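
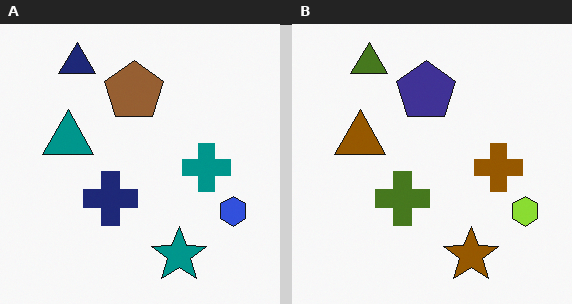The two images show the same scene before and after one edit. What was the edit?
The transformation is: hue-shifted through roughly half the color wheel.

Every shape's color has rotated by the same amount around the hue wheel — a uniform hue shift.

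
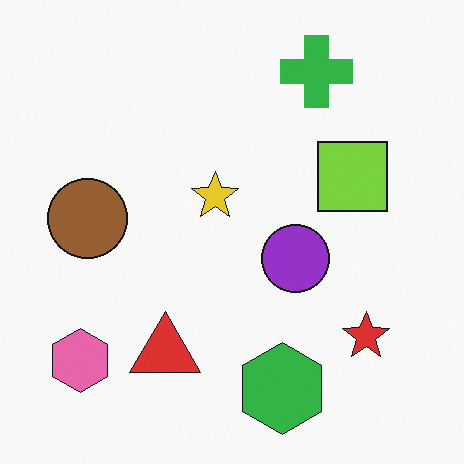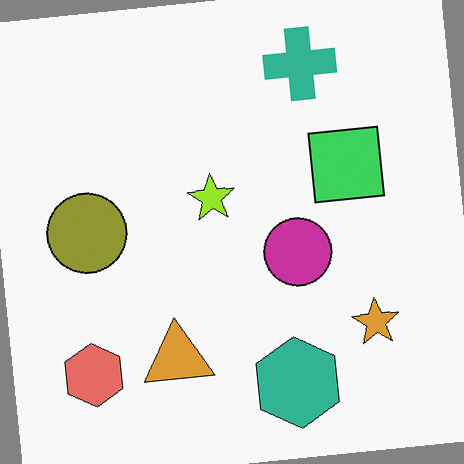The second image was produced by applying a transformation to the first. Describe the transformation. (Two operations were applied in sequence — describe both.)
The second image is the first hue-shifted slightly, then rotated counter-clockwise by a small amount.

Every shape's color has rotated by the same amount around the hue wheel — a uniform hue shift. Every shape is tilted by the same angle and the image corners show triangular fill wedges — a whole-image rotation by a non-right angle.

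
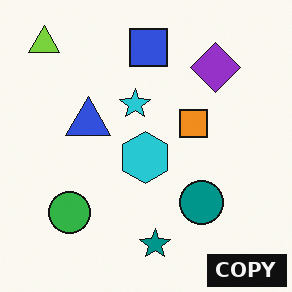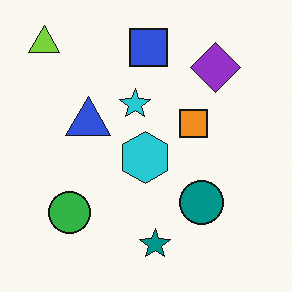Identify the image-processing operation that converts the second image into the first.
Watermarked with the text "COPY" in the lower-right corner.

A dark label reading "COPY" appears in the lower-right corner.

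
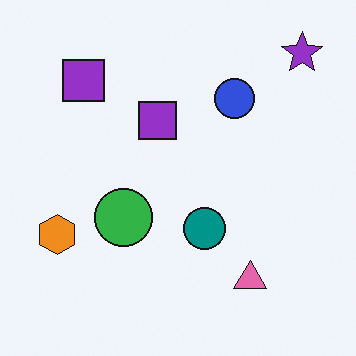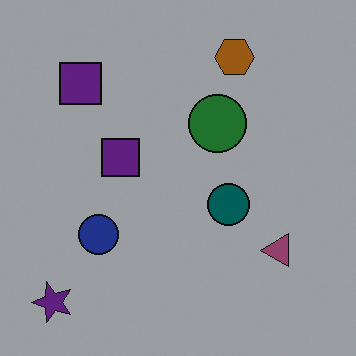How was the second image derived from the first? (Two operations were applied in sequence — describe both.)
The image was darkened a lot, then transposed (reflected across the top-left ↔ bottom-right diagonal).

Every pixel — background and shapes alike — is uniformly darkened. Shapes have swapped their row and column positions — what was in the top-right is now in the bottom-left — a diagonal reflection.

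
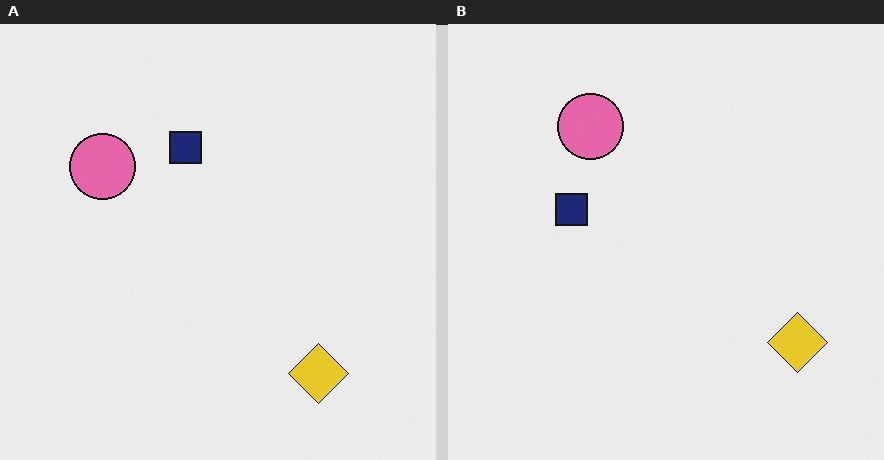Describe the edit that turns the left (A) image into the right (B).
Transposed (reflected across the top-left ↔ bottom-right diagonal).

Shapes have swapped their row and column positions — what was in the top-right is now in the bottom-left — a diagonal reflection.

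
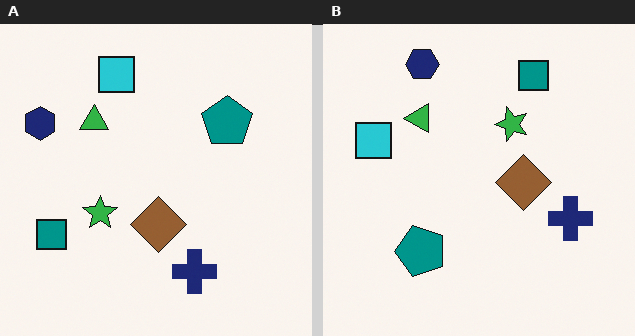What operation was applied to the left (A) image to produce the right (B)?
The transformation is: transposed (reflected across the top-left ↔ bottom-right diagonal).

Shapes have swapped their row and column positions — what was in the top-right is now in the bottom-left — a diagonal reflection.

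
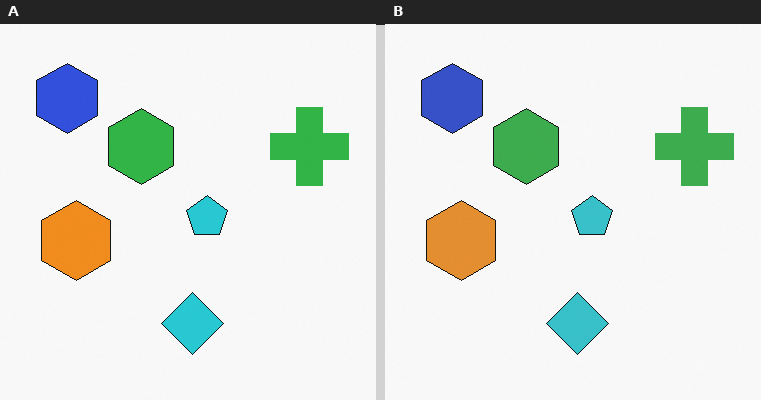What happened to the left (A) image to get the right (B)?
It was slightly desaturated.

All colors are more muted and greyish — a global saturation change.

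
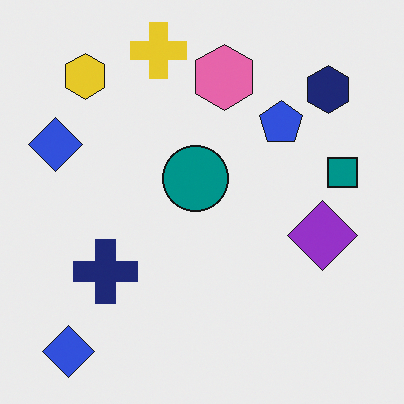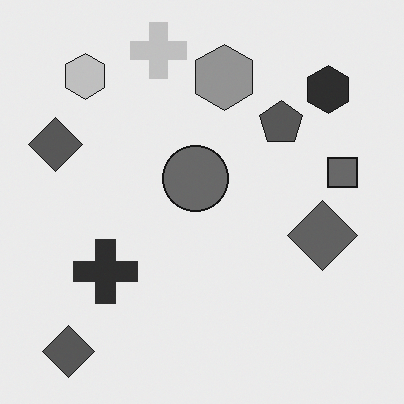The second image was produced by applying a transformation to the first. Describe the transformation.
It was converted to grayscale.

All color is removed — every shape is now a shade of grey.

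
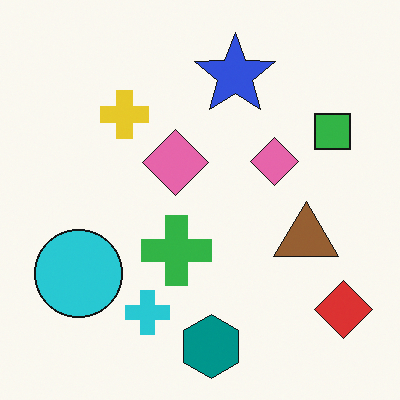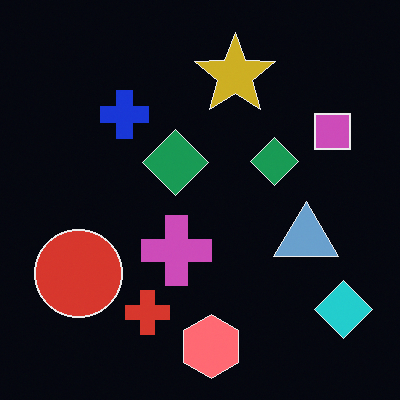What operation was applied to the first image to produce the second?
The image was color-inverted (negative).

The light background has become dark and every shape's color is its complement — a photographic negative.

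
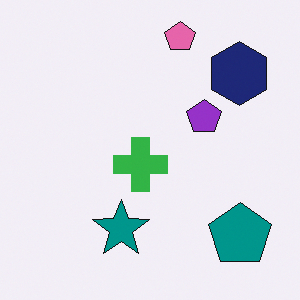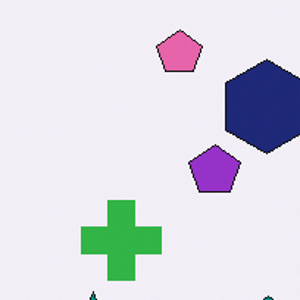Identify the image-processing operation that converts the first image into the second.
The image was cropped slightly and scaled back up.

The visible shapes are larger and the field of view is narrower; shapes near the original edges may be partly or wholly outside the frame — a crop-and-rescale.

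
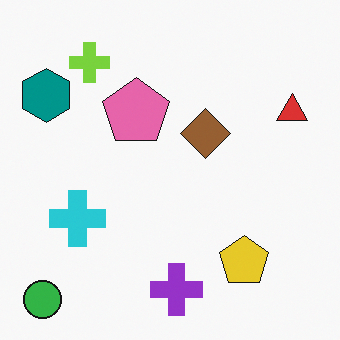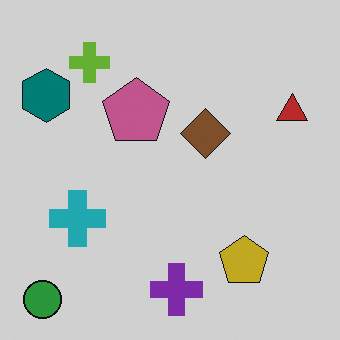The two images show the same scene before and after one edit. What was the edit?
It was darkened a little.

Every pixel — background and shapes alike — is uniformly darkened.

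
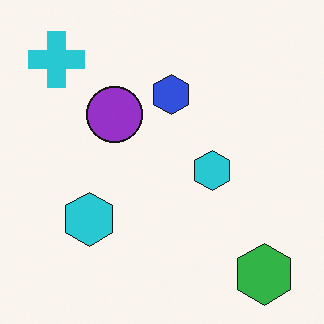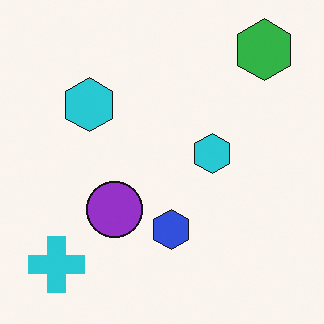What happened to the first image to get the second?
The transformation is: flipped vertically (top ↔ bottom).

The green hexagon is in the bottom-right of the first image and the top-right of the second — shapes on opposite sides of the horizontal midline have swapped in a mirror flip.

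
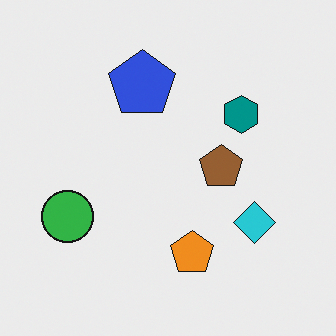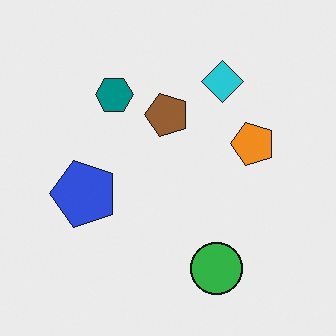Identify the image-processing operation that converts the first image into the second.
Rotated 90° counter-clockwise.

The green circle sits in the left of the first image and the bottom of the second — consistent with a whole-image 90° counter-clockwise rotation.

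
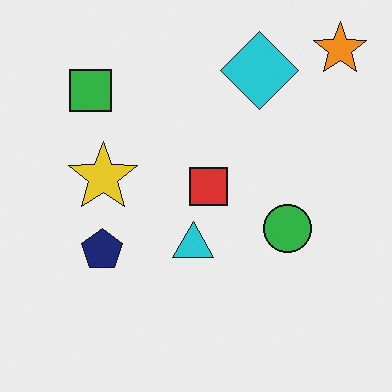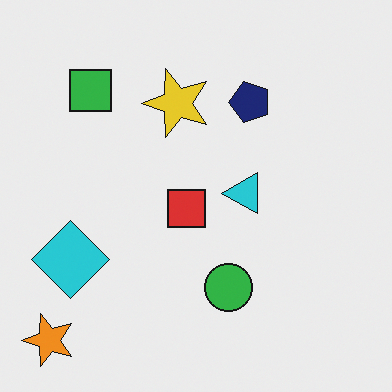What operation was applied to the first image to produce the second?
Transposed (reflected across the top-left ↔ bottom-right diagonal).

Shapes have swapped their row and column positions — what was in the top-right is now in the bottom-left — a diagonal reflection.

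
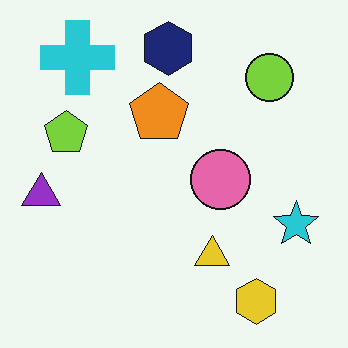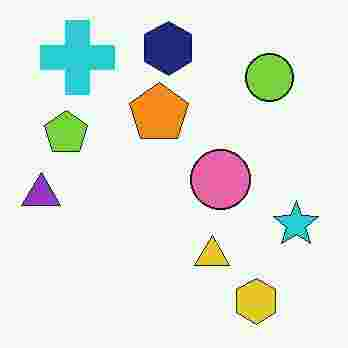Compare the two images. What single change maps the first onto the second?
Heavily JPEG-compressed with obvious blocking artifacts.

Blocky 8×8 compression artifacts appear around shape edges and the flat background shows ringing — characteristic JPEG degradation.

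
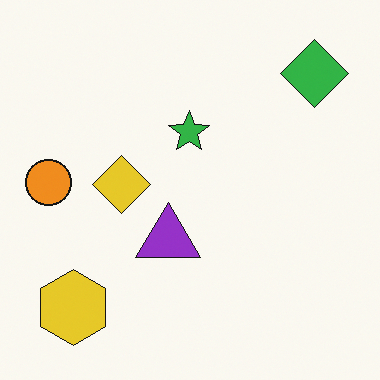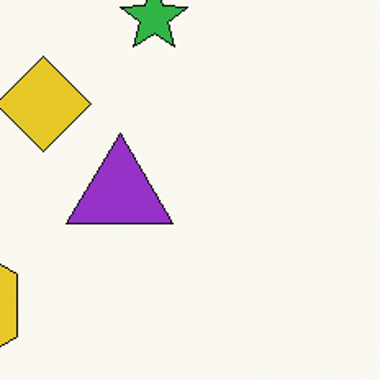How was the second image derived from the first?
The second image is the first cropped tightly and scaled back up.

The visible shapes are larger and the field of view is narrower; shapes near the original edges may be partly or wholly outside the frame — a crop-and-rescale.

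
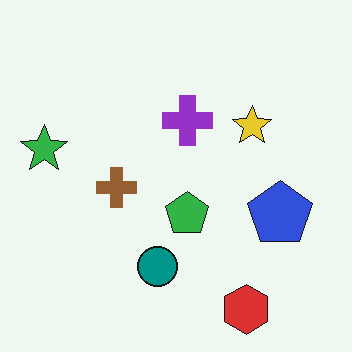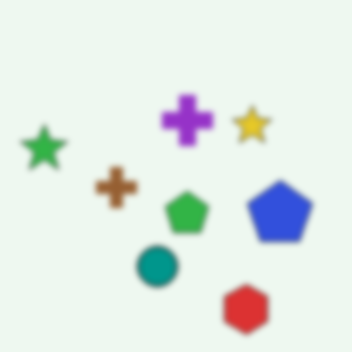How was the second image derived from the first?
The second image is the first moderately blurred.

Shape edges and outlines are uniformly softened across the whole image.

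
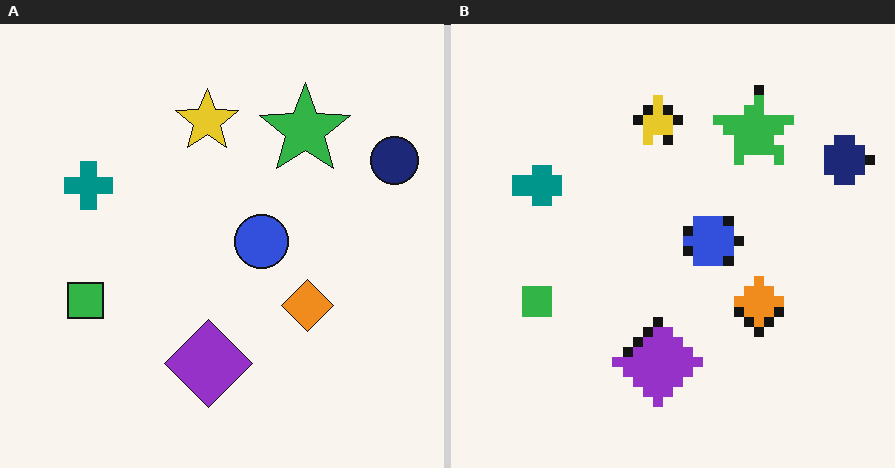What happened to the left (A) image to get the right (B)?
The image was coarsely pixelated.

Shapes are reduced to large square blocks; fine edges and outlines are lost — a downscale-then-upscale (mosaic) effect.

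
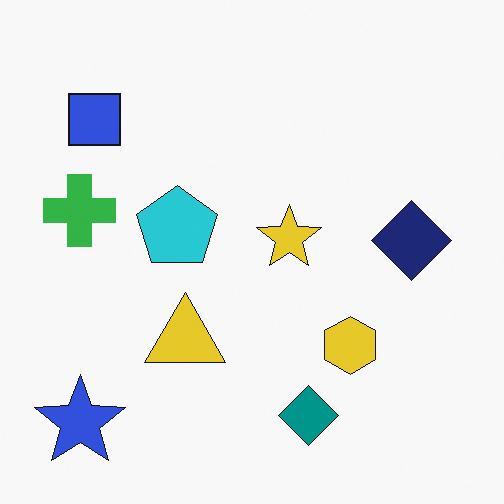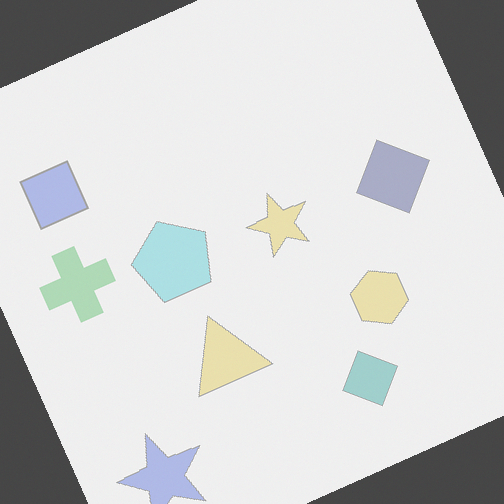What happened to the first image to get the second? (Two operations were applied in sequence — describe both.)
Washed out (contrast reduced), then rotated counter-clockwise by a clearly visible amount.

Tones are pushed toward mid-grey across the whole image — a global contrast change. Every shape is tilted by the same angle and the image corners show triangular fill wedges — a whole-image rotation by a non-right angle.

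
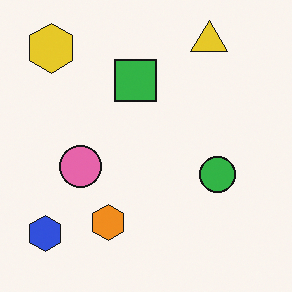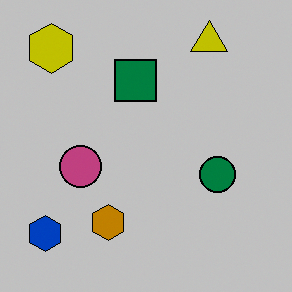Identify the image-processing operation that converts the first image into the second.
This is the original image aggressively posterized.

Each flat color has snapped to a coarser quantized level — most visibly, the near-white background has dropped to a flat grey.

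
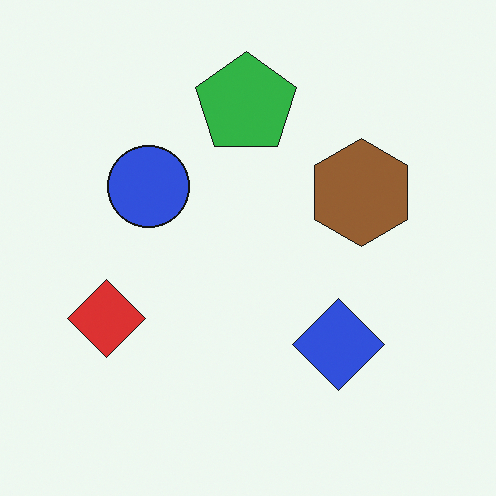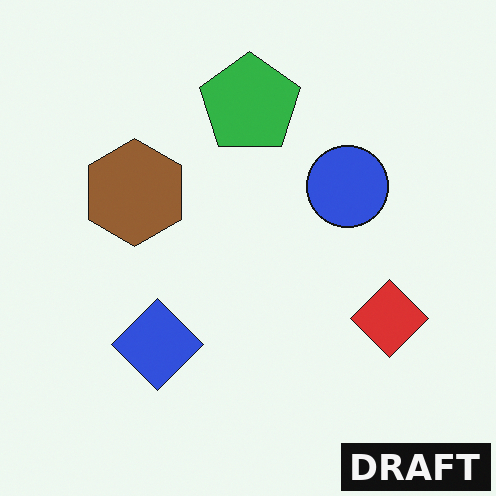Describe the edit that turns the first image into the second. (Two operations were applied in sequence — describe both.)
The second image is the first flipped horizontally (left ↔ right), then watermarked with the text "DRAFT" in the lower-right corner.

The red diamond is in the left of the first image and the right of the second — shapes on opposite sides of the vertical midline have swapped in a mirror flip. A dark label reading "DRAFT" appears in the lower-right corner.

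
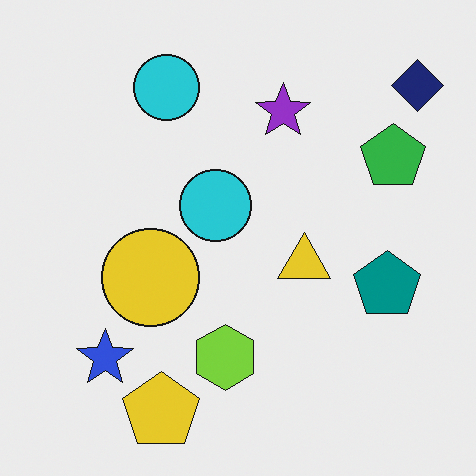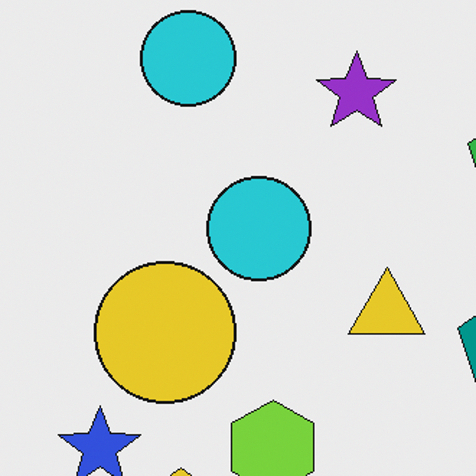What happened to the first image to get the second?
The second image is the first cropped to a modestly smaller region and rescaled.

The visible shapes are larger and the field of view is narrower; shapes near the original edges may be partly or wholly outside the frame — a crop-and-rescale.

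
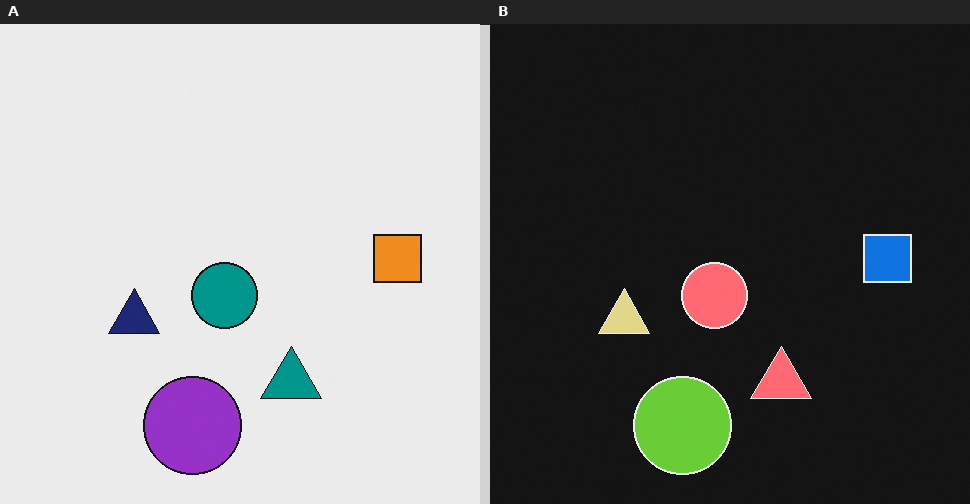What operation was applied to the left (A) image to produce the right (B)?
The transformation is: color-inverted (negative).

The light background has become dark and every shape's color is its complement — a photographic negative.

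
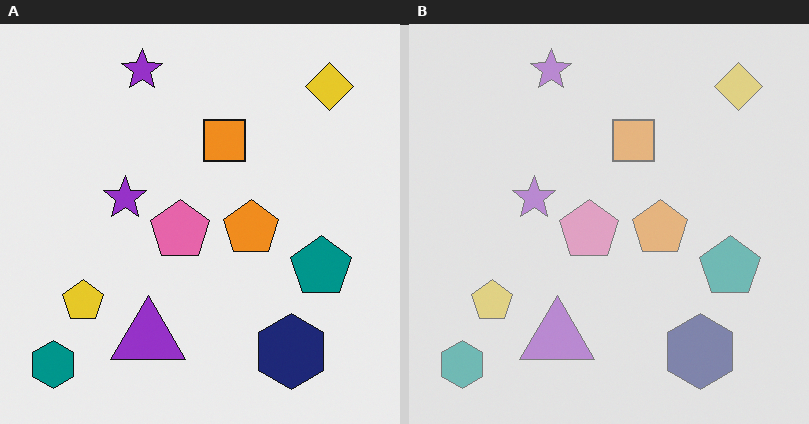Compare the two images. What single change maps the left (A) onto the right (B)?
The right (B) image is the left (A) washed out (contrast reduced).

Tones are pushed toward mid-grey across the whole image — a global contrast change.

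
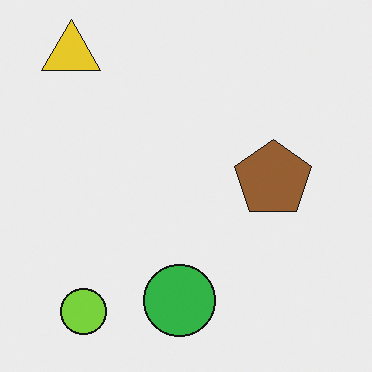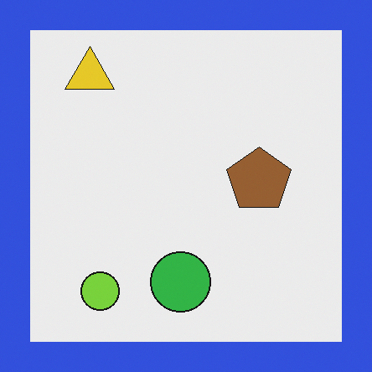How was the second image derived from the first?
This is the original image framed with a blue border.

A solid blue frame runs around the edge of the second image, with the content slightly shrunk inside it.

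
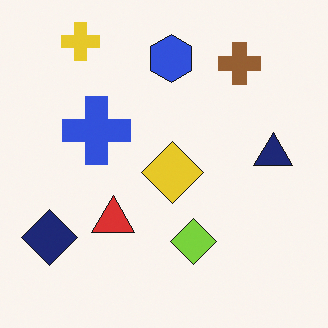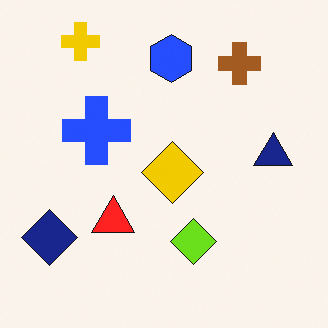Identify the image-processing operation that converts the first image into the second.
Slightly oversaturated.

All colors are more vivid — a global saturation change.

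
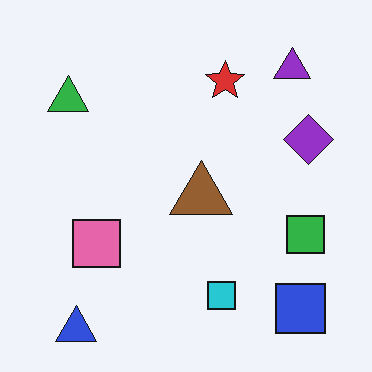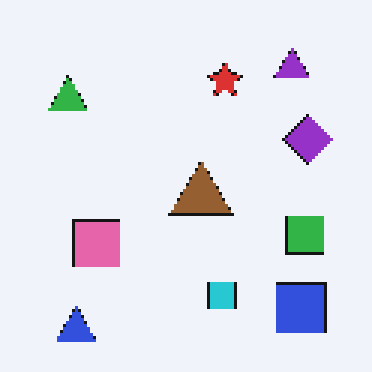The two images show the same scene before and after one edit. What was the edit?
Mildly pixelated.

Shapes are reduced to large square blocks; fine edges and outlines are lost — a downscale-then-upscale (mosaic) effect.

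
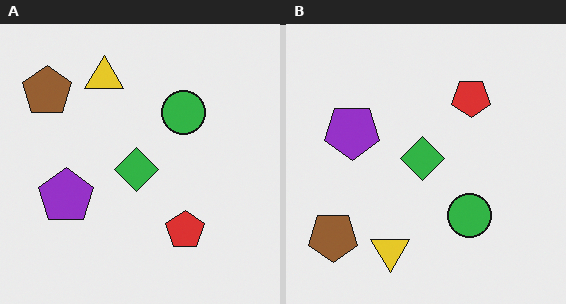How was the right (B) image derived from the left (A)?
The right (B) image is the left (A) flipped vertically (top ↔ bottom).

The yellow triangle is in the top of the left (A) image and the bottom of the right (B) — shapes on opposite sides of the horizontal midline have swapped in a mirror flip.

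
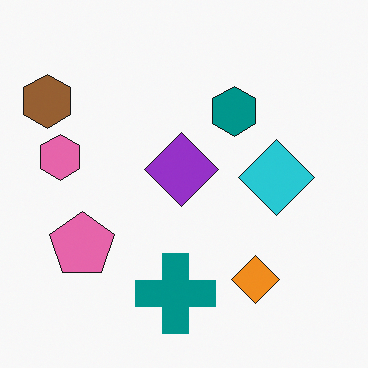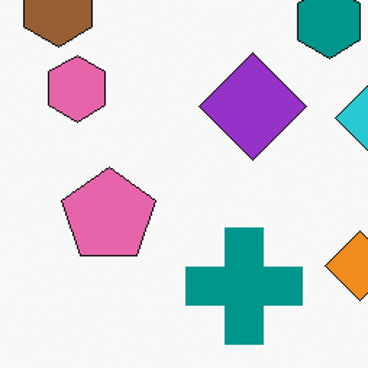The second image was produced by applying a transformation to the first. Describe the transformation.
The transformation is: cropped to a modestly smaller region and rescaled.

The visible shapes are larger and the field of view is narrower; shapes near the original edges may be partly or wholly outside the frame — a crop-and-rescale.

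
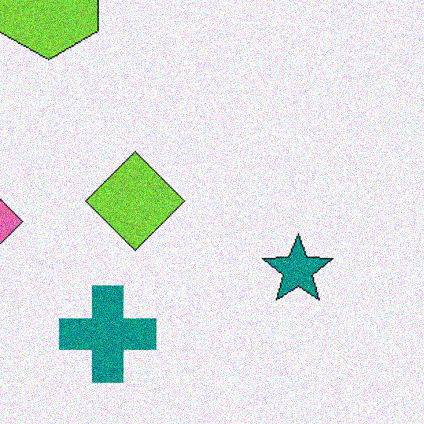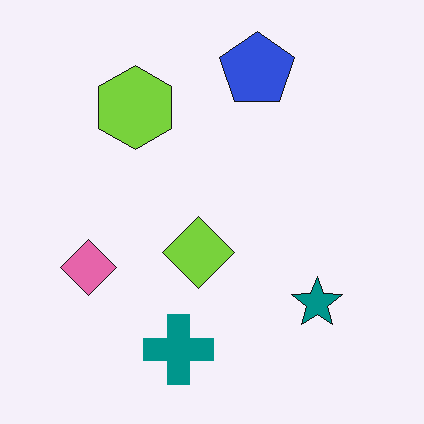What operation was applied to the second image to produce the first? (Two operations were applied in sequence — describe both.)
The image was cropped to a modestly smaller region and rescaled, then degraded with moderate additive noise.

The visible shapes are larger and the field of view is narrower; shapes near the original edges may be partly or wholly outside the frame — a crop-and-rescale. Random speckle covers the whole image, including the flat background.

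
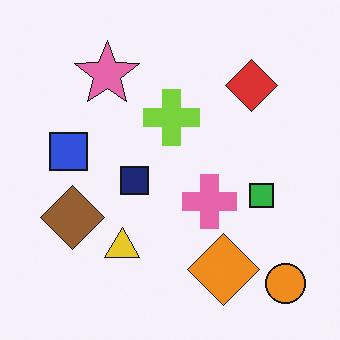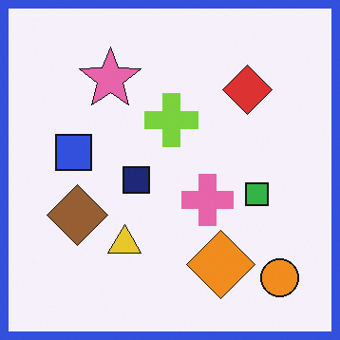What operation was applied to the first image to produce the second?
Framed with a blue border.

A solid blue frame runs around the edge of the second image, with the content slightly shrunk inside it.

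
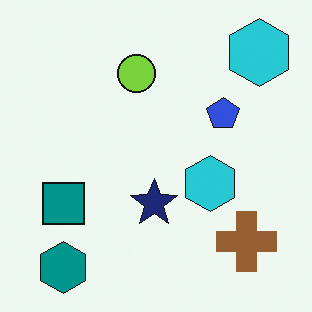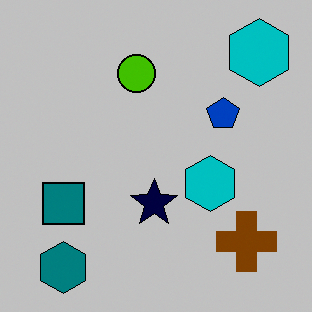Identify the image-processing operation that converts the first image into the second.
Heavily posterized to just a handful of flat colors.

Each flat color has snapped to a coarser quantized level — most visibly, the near-white background has dropped to a flat grey.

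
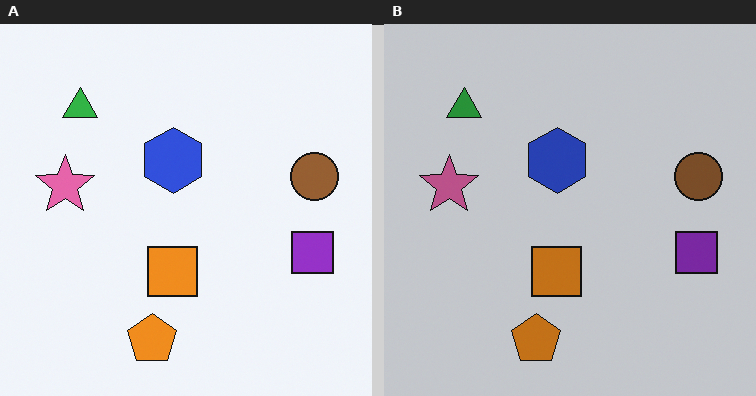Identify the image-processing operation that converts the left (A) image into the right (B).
It was darkened a little.

Every pixel — background and shapes alike — is uniformly darkened.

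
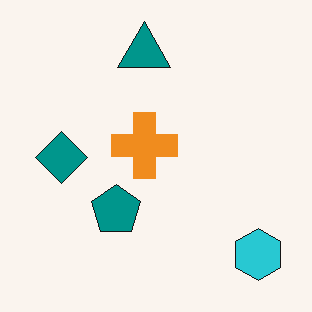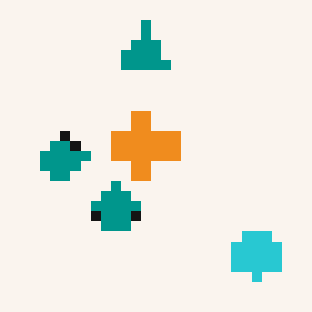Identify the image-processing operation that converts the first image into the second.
The image was coarsely pixelated.

Shapes are reduced to large square blocks; fine edges and outlines are lost — a downscale-then-upscale (mosaic) effect.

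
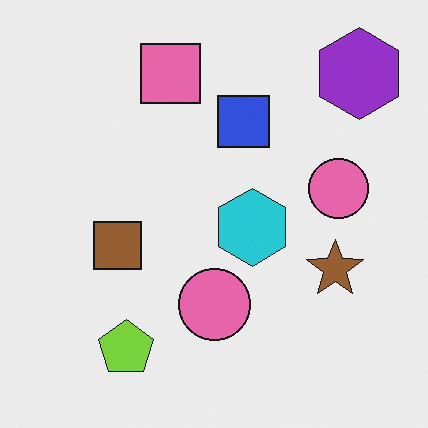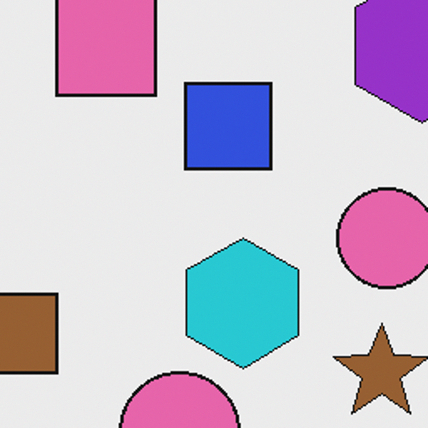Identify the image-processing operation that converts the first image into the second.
The image was cropped to a noticeably smaller region and rescaled.

The visible shapes are larger and the field of view is narrower; shapes near the original edges may be partly or wholly outside the frame — a crop-and-rescale.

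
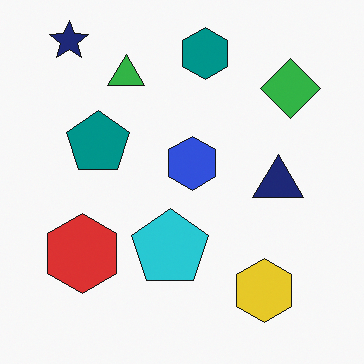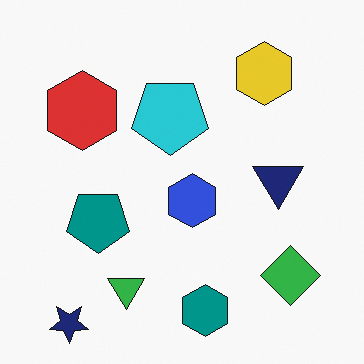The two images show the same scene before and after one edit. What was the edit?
The transformation is: flipped vertically (top ↔ bottom).

The navy star is in the top-left of the first image and the bottom-left of the second — shapes on opposite sides of the horizontal midline have swapped in a mirror flip.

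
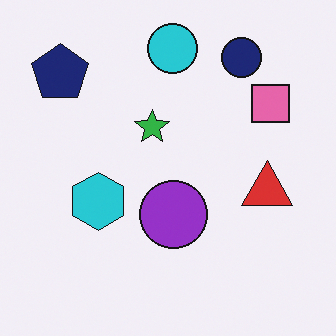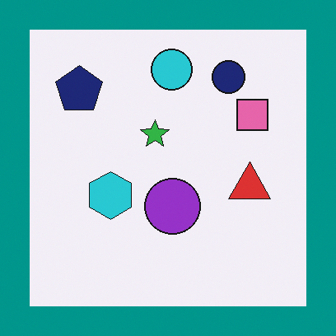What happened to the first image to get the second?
The second image is the first framed with a teal border.

A solid teal frame runs around the edge of the second image, with the content slightly shrunk inside it.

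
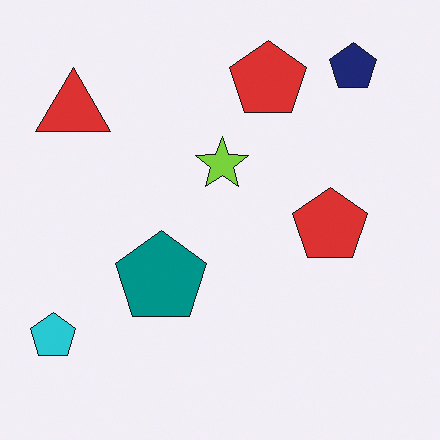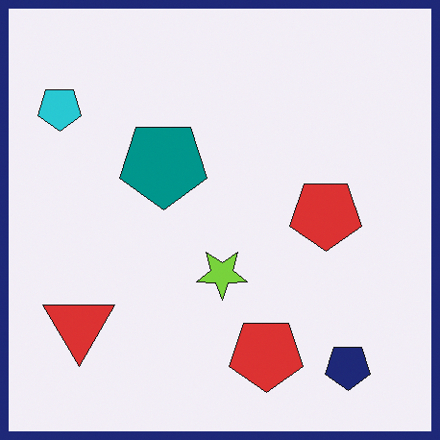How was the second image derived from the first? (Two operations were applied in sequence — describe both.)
The second image is the first flipped vertically (top ↔ bottom), then framed with a navy border.

The navy pentagon is in the top-right of the first image and the bottom-right of the second — shapes on opposite sides of the horizontal midline have swapped in a mirror flip. A solid navy frame runs around the edge of the second image, with the content slightly shrunk inside it.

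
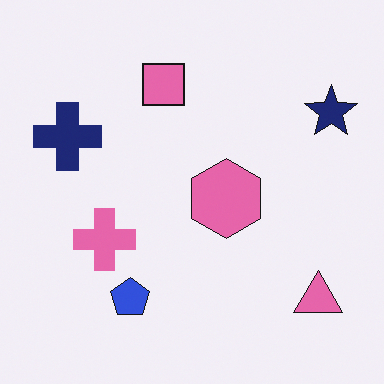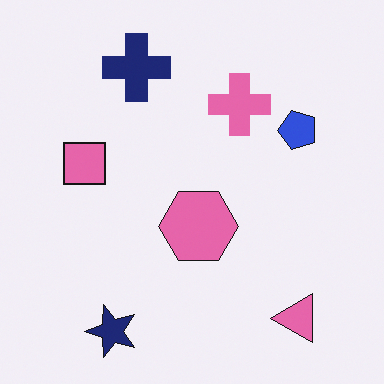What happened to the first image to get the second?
The second image is the first transposed (reflected across the top-left ↔ bottom-right diagonal).

Shapes have swapped their row and column positions — what was in the top-right is now in the bottom-left — a diagonal reflection.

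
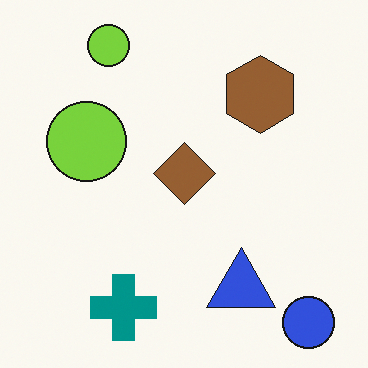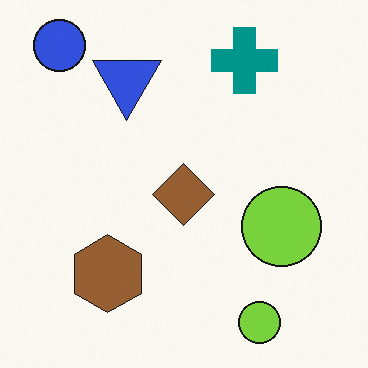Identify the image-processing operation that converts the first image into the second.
The transformation is: rotated 180°.

The blue circle sits in the bottom-right of the first image and the top-left of the second — consistent with a whole-image 180° rotation.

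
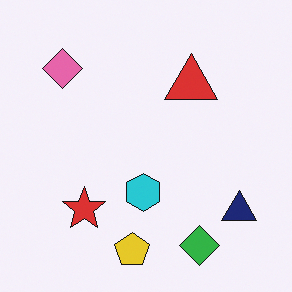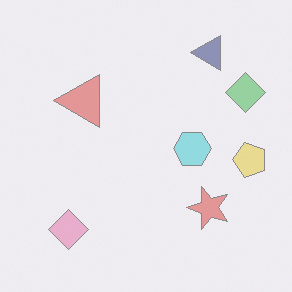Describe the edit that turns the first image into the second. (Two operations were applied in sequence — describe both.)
Rotated 90° counter-clockwise, then given much lower contrast.

The pink diamond sits in the top-left of the first image and the bottom-left of the second — consistent with a whole-image 90° counter-clockwise rotation. Tones are pushed toward mid-grey across the whole image — a global contrast change.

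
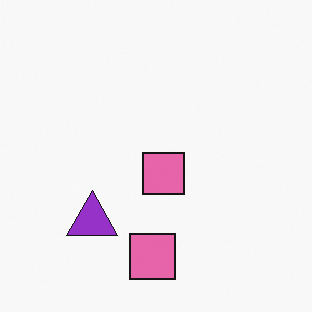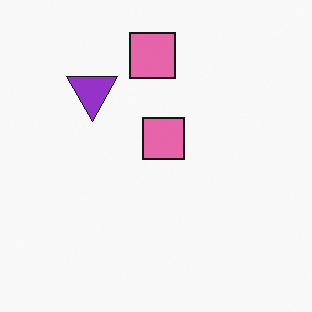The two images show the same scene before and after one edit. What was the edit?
The image was flipped vertically (top ↔ bottom).

The purple triangle is in the bottom-left of the first image and the top-left of the second — shapes on opposite sides of the horizontal midline have swapped in a mirror flip.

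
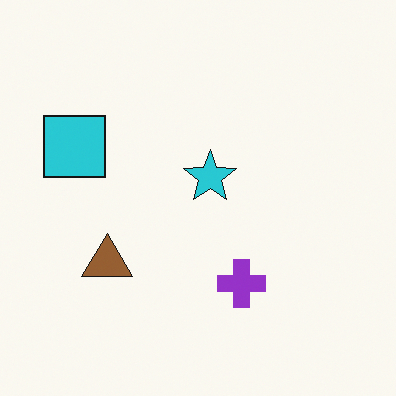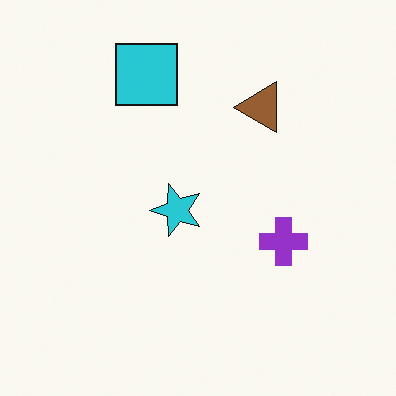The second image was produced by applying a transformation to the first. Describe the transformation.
It was transposed (reflected across the top-left ↔ bottom-right diagonal).

Shapes have swapped their row and column positions — what was in the top-right is now in the bottom-left — a diagonal reflection.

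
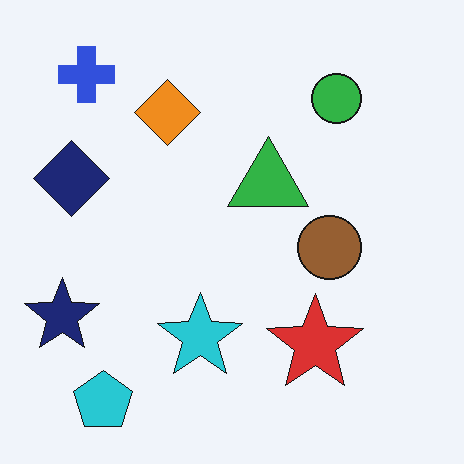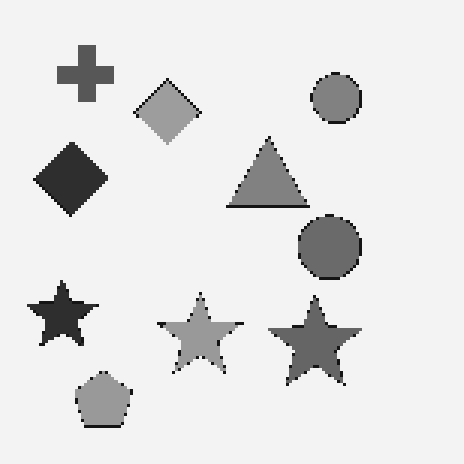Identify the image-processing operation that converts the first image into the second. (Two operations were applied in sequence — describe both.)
This is the original image mildly pixelated, then converted to grayscale.

Shapes are reduced to large square blocks; fine edges and outlines are lost — a downscale-then-upscale (mosaic) effect. All color is removed — every shape is now a shade of grey.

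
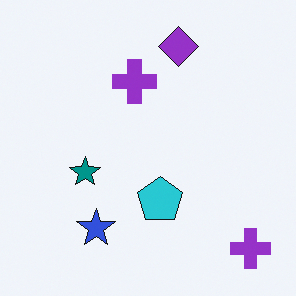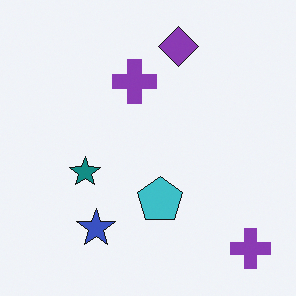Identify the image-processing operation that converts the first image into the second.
This is the original image slightly desaturated.

All colors are more muted and greyish — a global saturation change.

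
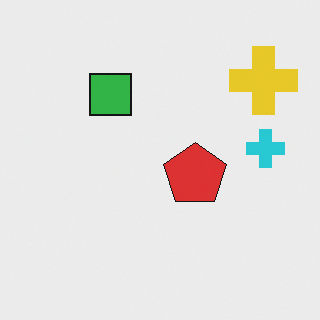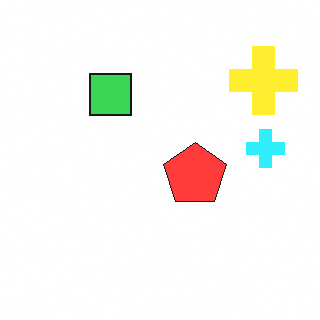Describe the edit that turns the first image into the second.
It was brightened a little.

Every pixel — background and shapes alike — is uniformly brightened.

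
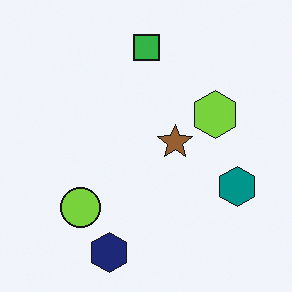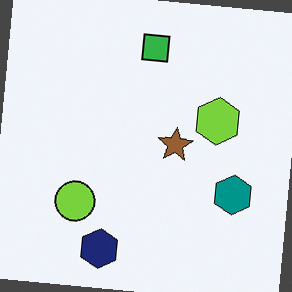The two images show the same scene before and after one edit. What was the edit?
It was rotated clockwise by a small amount.

Every shape is tilted by the same angle and the image corners show triangular fill wedges — a whole-image rotation by a non-right angle.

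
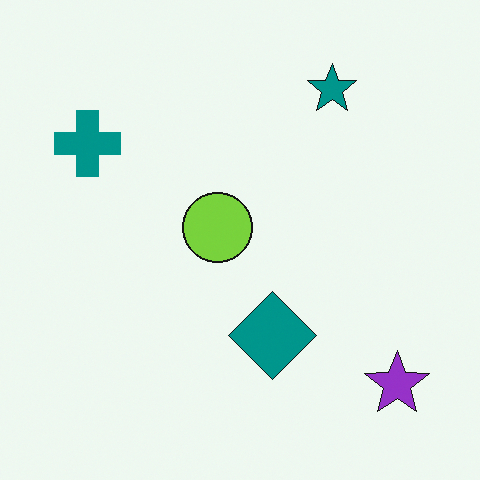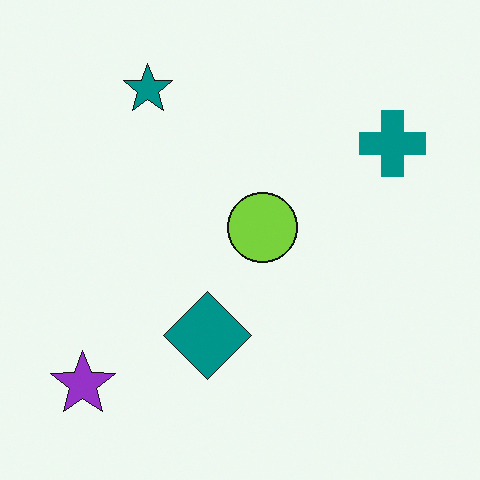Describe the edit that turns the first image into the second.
Flipped horizontally (left ↔ right).

The purple star is in the bottom-right of the first image and the bottom-left of the second — shapes on opposite sides of the vertical midline have swapped in a mirror flip.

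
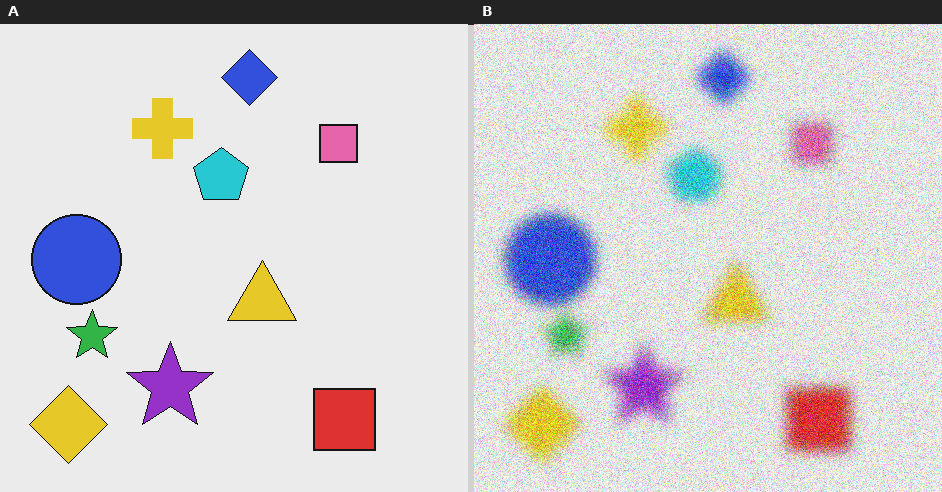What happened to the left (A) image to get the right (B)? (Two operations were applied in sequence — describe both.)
The image was strongly gaussian-blurred, then degraded with heavy additive noise.

Shape edges and outlines are uniformly softened across the whole image. Random speckle covers the whole image, including the flat background.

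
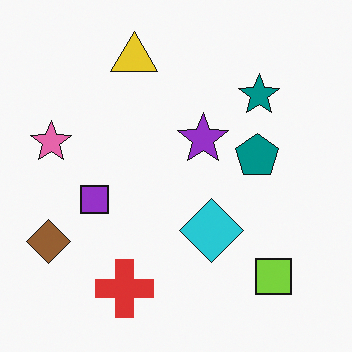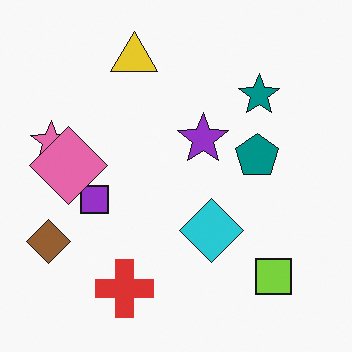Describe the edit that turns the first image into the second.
It was overlaid with an additional pink diamond.

A pink diamond appears in the second image that is absent from the first.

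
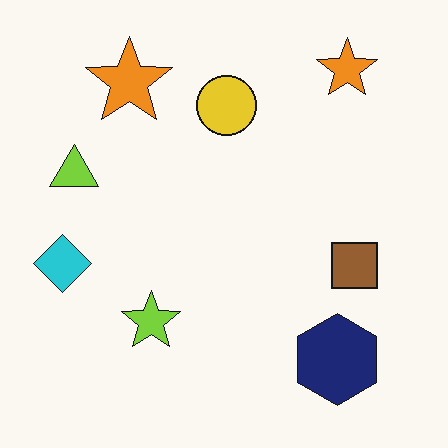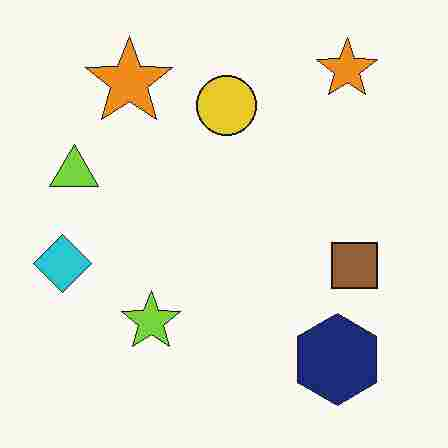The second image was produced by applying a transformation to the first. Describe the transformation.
The transformation is: heavily JPEG-compressed with obvious blocking artifacts.

Blocky 8×8 compression artifacts appear around shape edges and the flat background shows ringing — characteristic JPEG degradation.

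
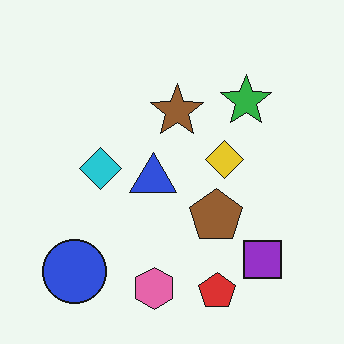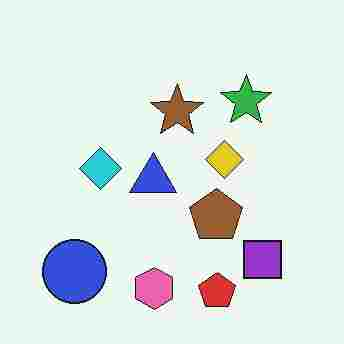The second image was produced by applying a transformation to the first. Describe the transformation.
The transformation is: heavily JPEG-compressed with obvious blocking artifacts.

Blocky 8×8 compression artifacts appear around shape edges and the flat background shows ringing — characteristic JPEG degradation.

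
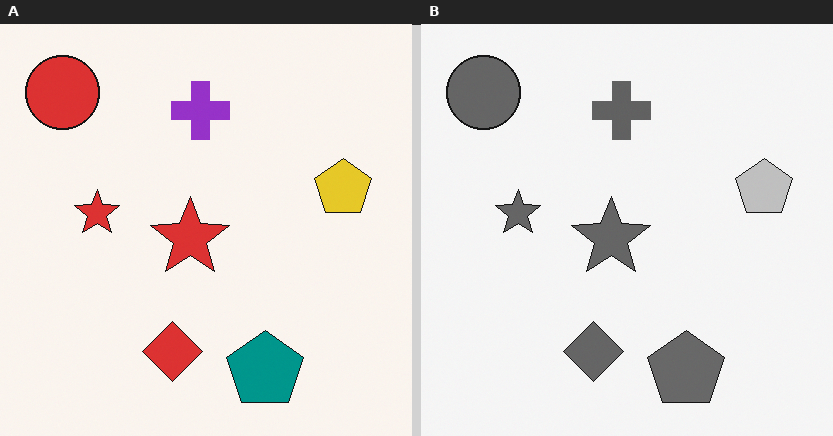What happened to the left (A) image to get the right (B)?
The transformation is: converted to grayscale.

All color is removed — every shape is now a shade of grey.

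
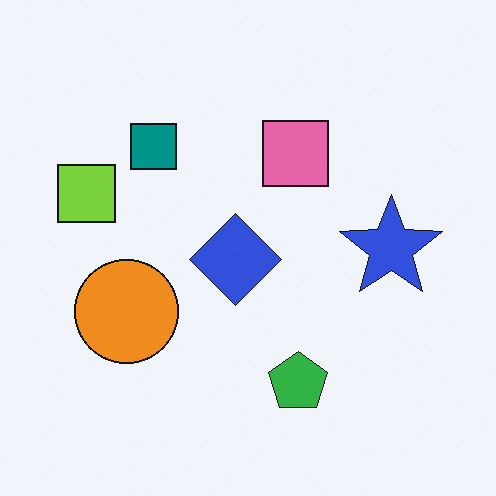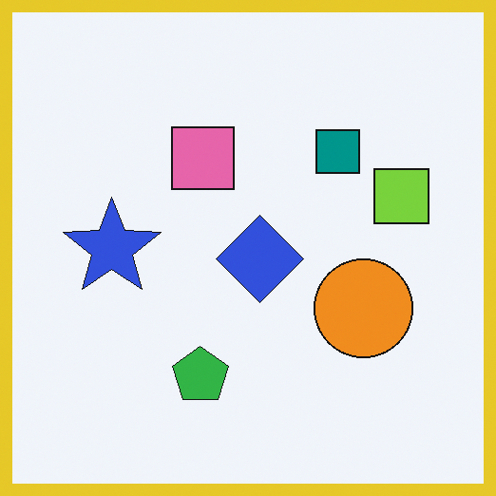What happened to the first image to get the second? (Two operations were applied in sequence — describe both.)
It was flipped horizontally (left ↔ right), then framed with a yellow border.

The lime square is in the left of the first image and the right of the second — shapes on opposite sides of the vertical midline have swapped in a mirror flip. A solid yellow frame runs around the edge of the second image, with the content slightly shrunk inside it.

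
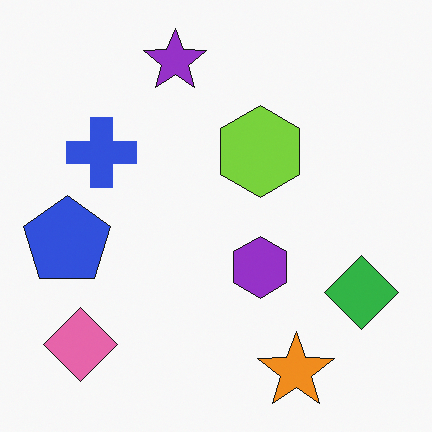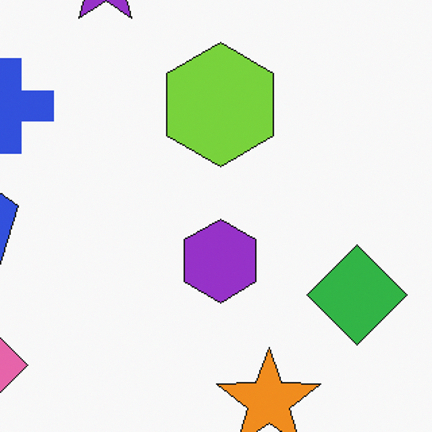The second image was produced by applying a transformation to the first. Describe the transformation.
Cropped slightly and scaled back up.

The visible shapes are larger and the field of view is narrower; shapes near the original edges may be partly or wholly outside the frame — a crop-and-rescale.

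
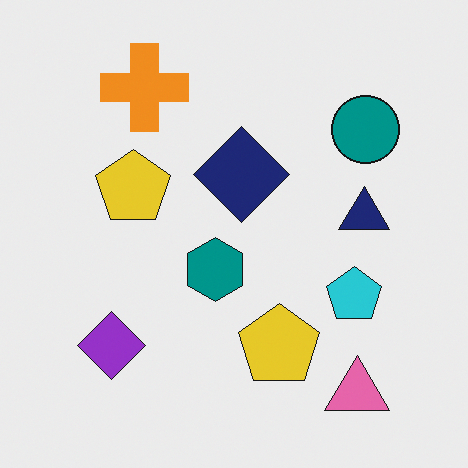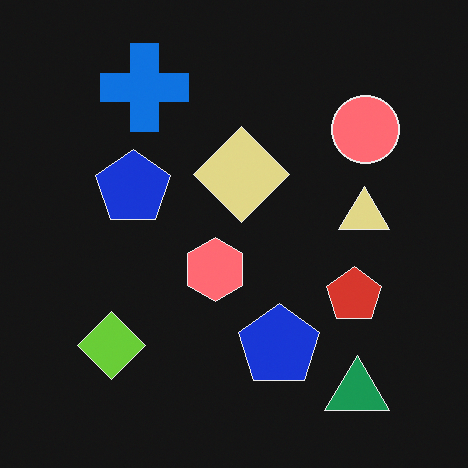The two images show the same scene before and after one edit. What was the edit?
The image was color-inverted (negative).

The light background has become dark and every shape's color is its complement — a photographic negative.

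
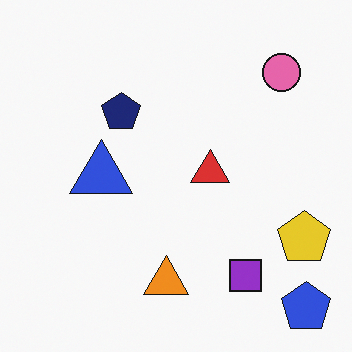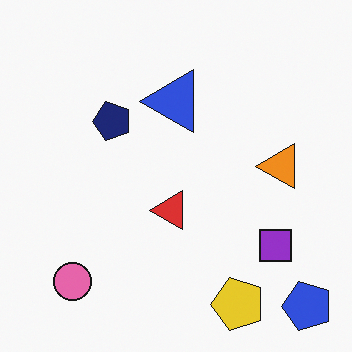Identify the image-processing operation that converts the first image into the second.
The image was transposed (reflected across the top-left ↔ bottom-right diagonal).

Shapes have swapped their row and column positions — what was in the top-right is now in the bottom-left — a diagonal reflection.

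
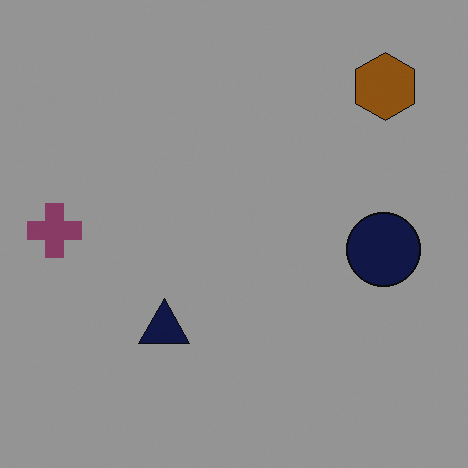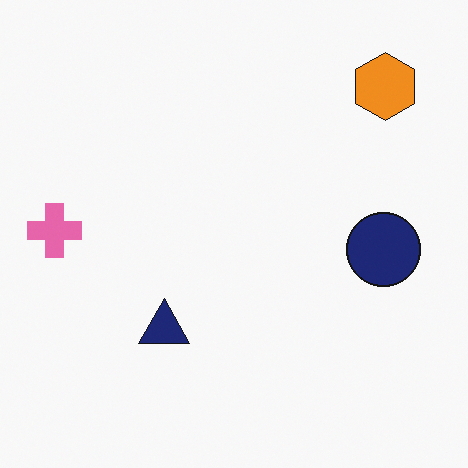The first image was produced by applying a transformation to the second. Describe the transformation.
The image was darkened a lot.

Every pixel — background and shapes alike — is uniformly darkened.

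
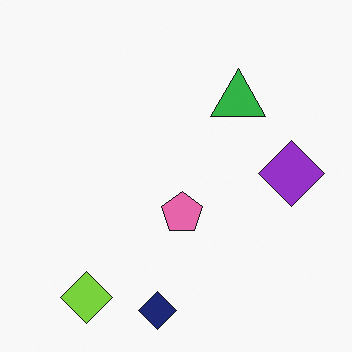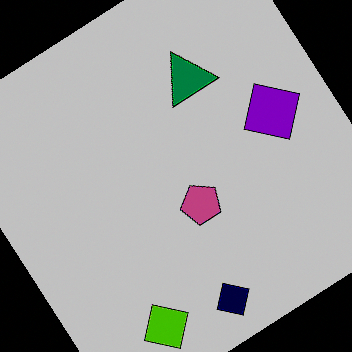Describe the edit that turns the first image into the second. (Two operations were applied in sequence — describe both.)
The image was rotated counter-clockwise by a large amount — several tens of degrees, then heavily posterized to just a handful of flat colors.

Every shape is tilted by the same angle and the image corners show triangular fill wedges — a whole-image rotation by a non-right angle. Each flat color has snapped to a coarser quantized level — most visibly, the near-white background has dropped to a flat grey.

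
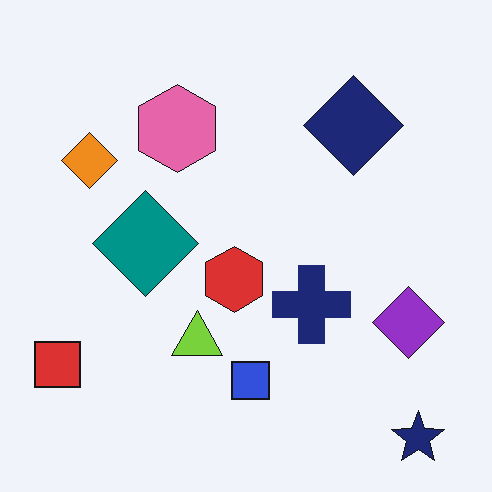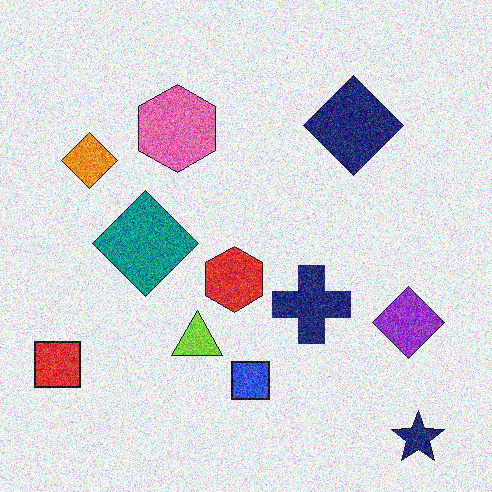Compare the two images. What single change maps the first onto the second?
This is the original image degraded with heavy additive noise.

Random speckle covers the whole image, including the flat background.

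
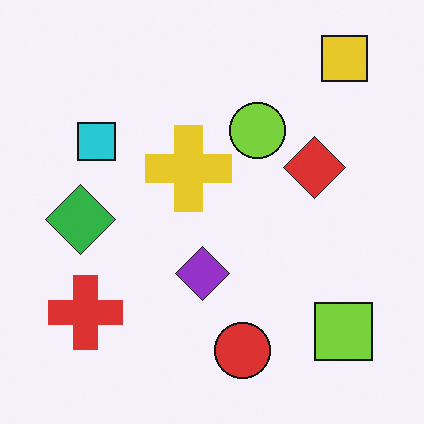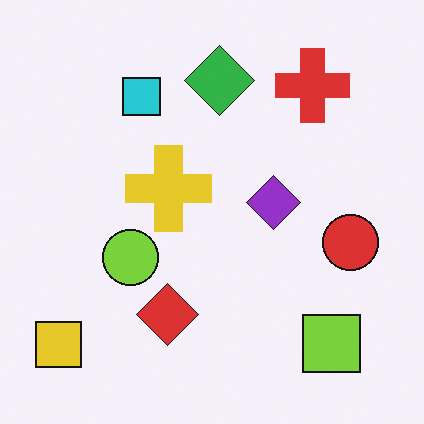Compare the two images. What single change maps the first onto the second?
This is the original image transposed (reflected across the top-left ↔ bottom-right diagonal).

Shapes have swapped their row and column positions — what was in the top-right is now in the bottom-left — a diagonal reflection.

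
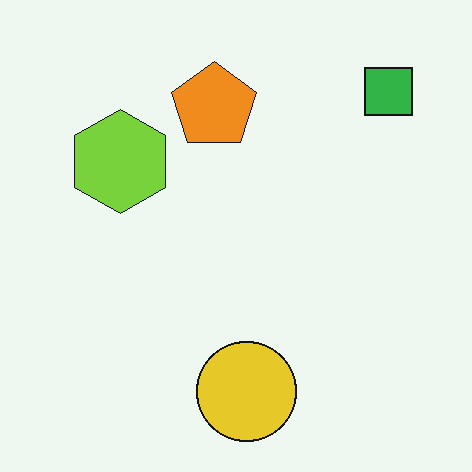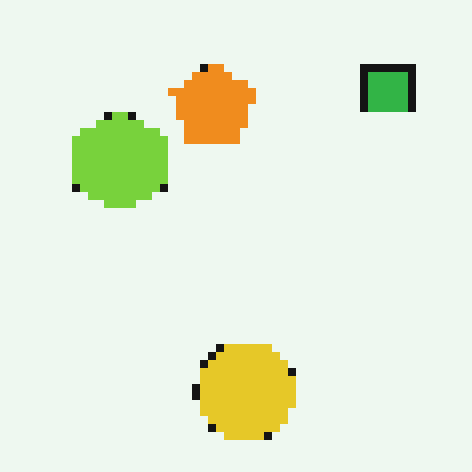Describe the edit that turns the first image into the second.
It was moderately pixelated.

Shapes are reduced to large square blocks; fine edges and outlines are lost — a downscale-then-upscale (mosaic) effect.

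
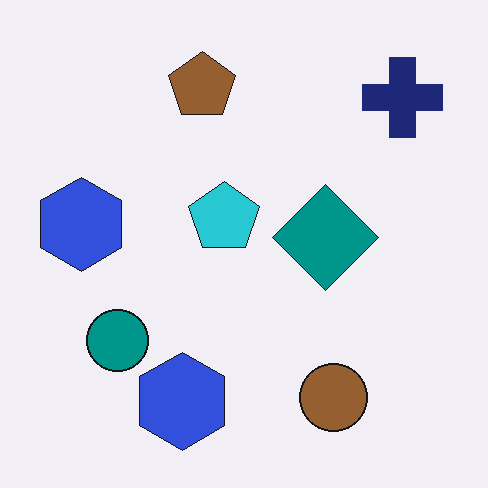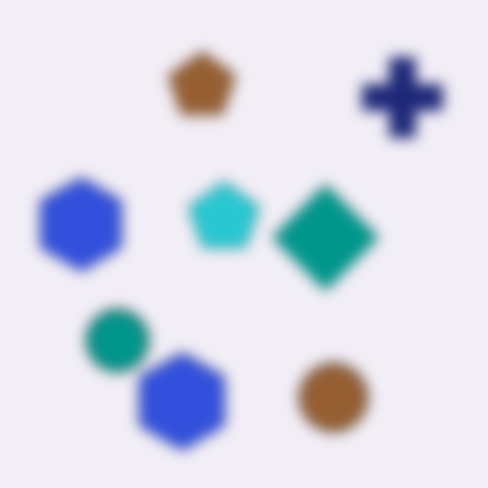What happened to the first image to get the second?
This is the original image heavily blurred.

Shape edges and outlines are uniformly softened across the whole image.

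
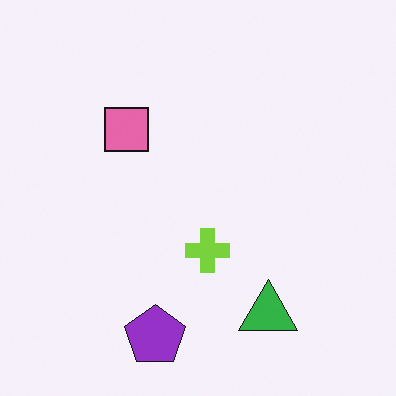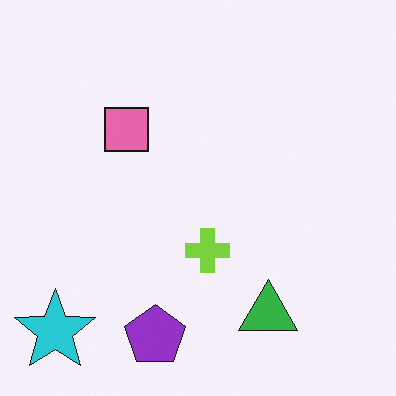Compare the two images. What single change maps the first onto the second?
The transformation is: overlaid with an additional cyan star.

A cyan star appears in the second image that is absent from the first.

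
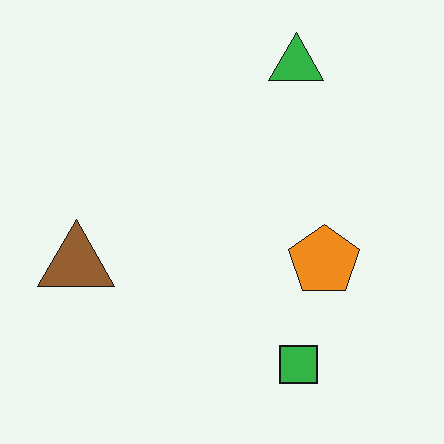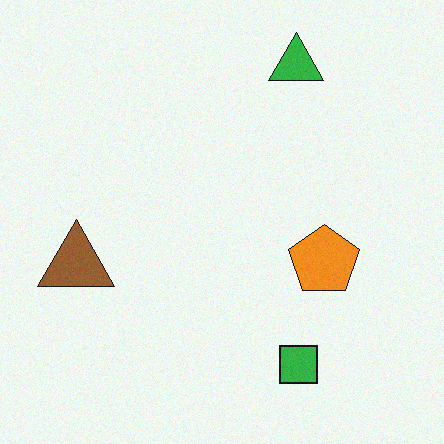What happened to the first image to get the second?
The second image is the first degraded with light additive noise.

Random speckle covers the whole image, including the flat background.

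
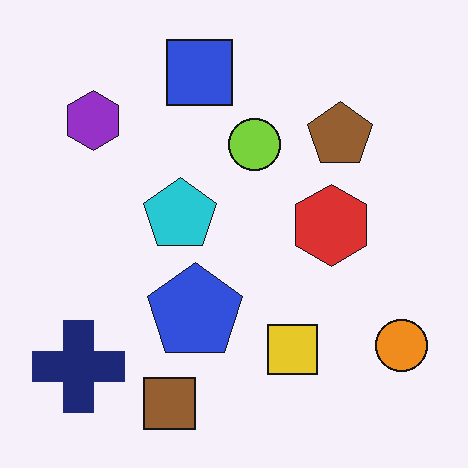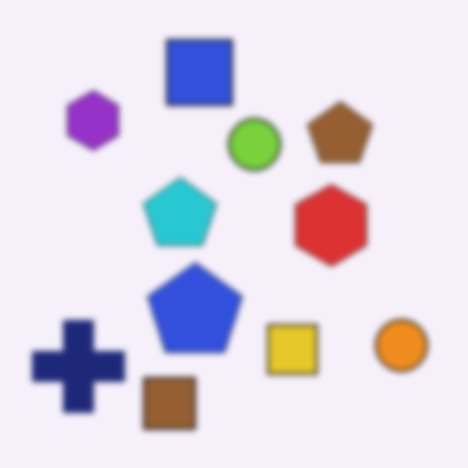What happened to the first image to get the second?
The second image is the first moderately blurred.

Shape edges and outlines are uniformly softened across the whole image.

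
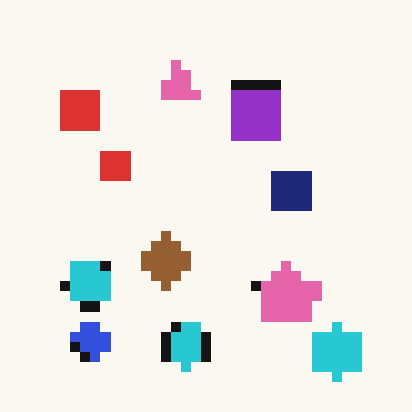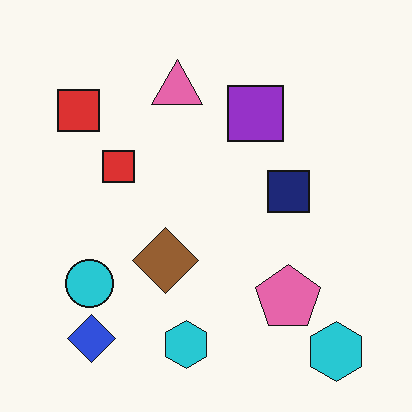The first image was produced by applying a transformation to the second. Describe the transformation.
This is the original image coarsely pixelated.

Shapes are reduced to large square blocks; fine edges and outlines are lost — a downscale-then-upscale (mosaic) effect.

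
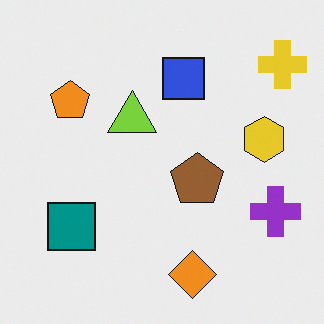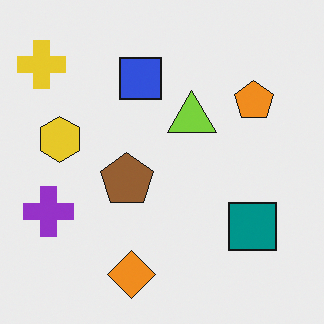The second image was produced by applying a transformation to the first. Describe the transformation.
It was flipped horizontally (left ↔ right).

The yellow cross is in the top-right of the first image and the top-left of the second — shapes on opposite sides of the vertical midline have swapped in a mirror flip.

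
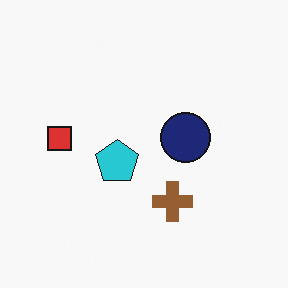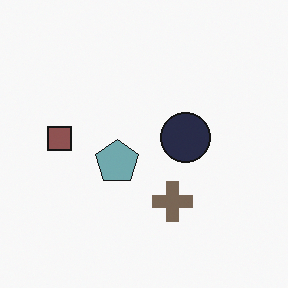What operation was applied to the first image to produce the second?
Made much more muted (saturation change).

All colors are more muted and greyish — a global saturation change.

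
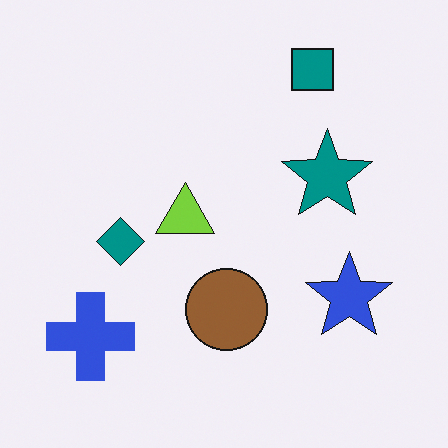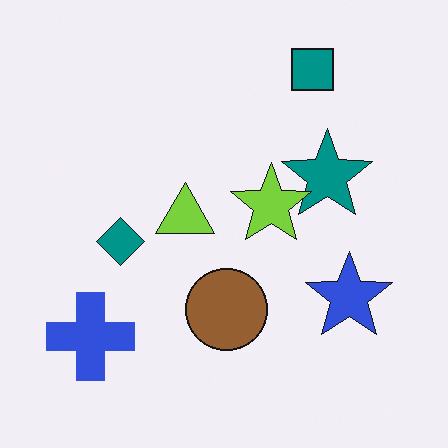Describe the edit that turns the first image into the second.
The transformation is: overlaid with an additional lime star.

A lime star appears in the second image that is absent from the first.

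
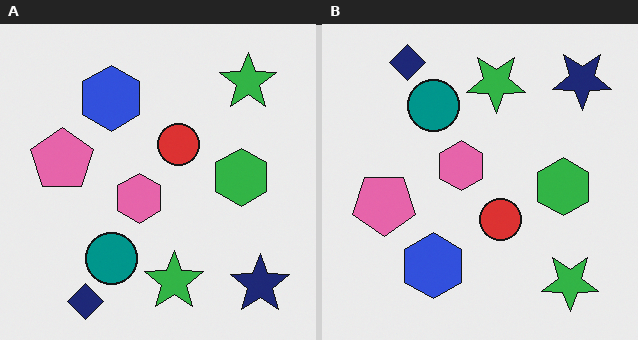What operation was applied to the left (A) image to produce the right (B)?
The image was flipped vertically (top ↔ bottom).

The navy diamond is in the bottom-left of the left (A) image and the top-left of the right (B) — shapes on opposite sides of the horizontal midline have swapped in a mirror flip.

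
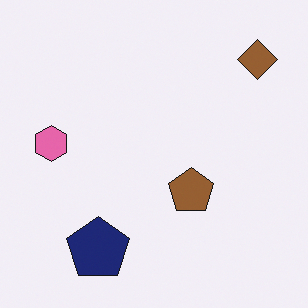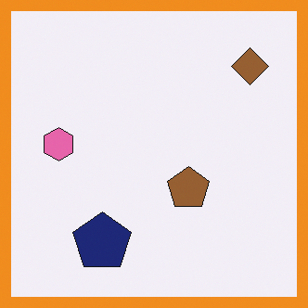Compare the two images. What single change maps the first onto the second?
The image was framed with a orange border.

A solid orange frame runs around the edge of the second image, with the content slightly shrunk inside it.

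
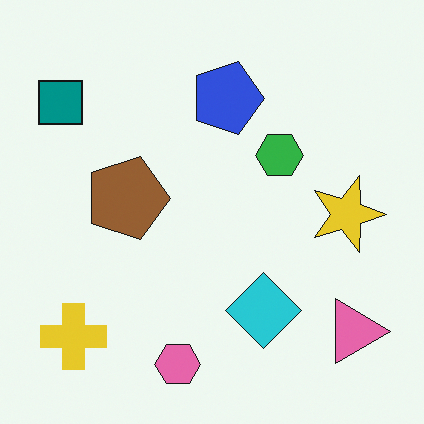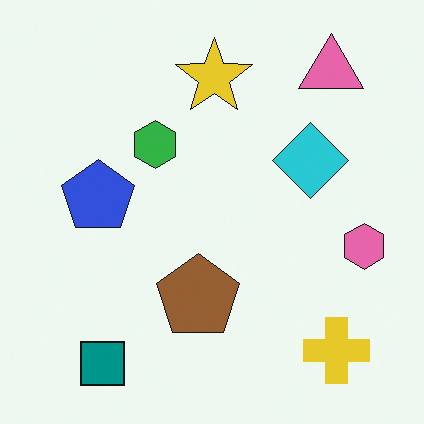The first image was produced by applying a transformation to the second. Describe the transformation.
The first image is the second rotated 90° clockwise.

The teal square sits in the bottom-left of the second image and the top-left of the first — consistent with a whole-image 90° clockwise rotation.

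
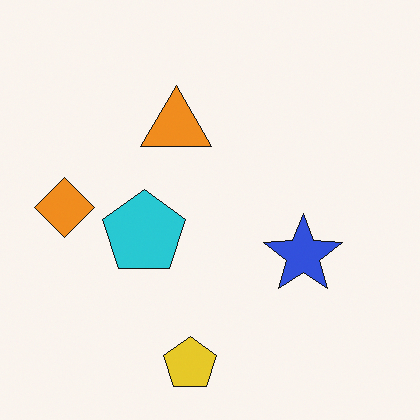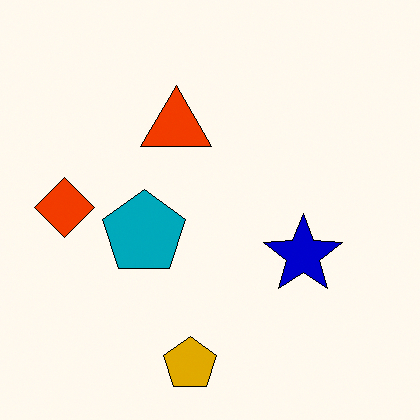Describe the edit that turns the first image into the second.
This is the original image boosted in contrast.

Tones are pushed away from mid-grey across the whole image — a global contrast change.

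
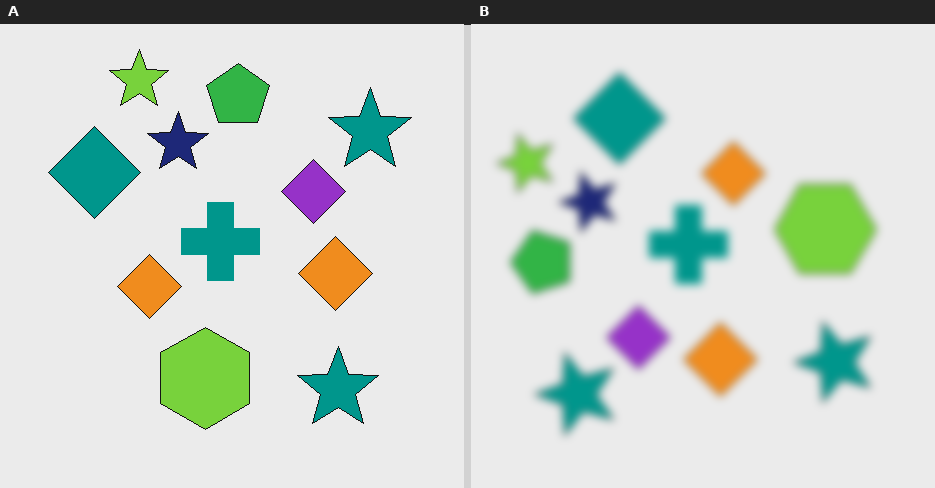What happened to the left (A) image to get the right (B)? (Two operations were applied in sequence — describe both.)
This is the original image noticeably gaussian-blurred, then transposed (reflected across the top-left ↔ bottom-right diagonal).

Shape edges and outlines are uniformly softened across the whole image. Shapes have swapped their row and column positions — what was in the top-right is now in the bottom-left — a diagonal reflection.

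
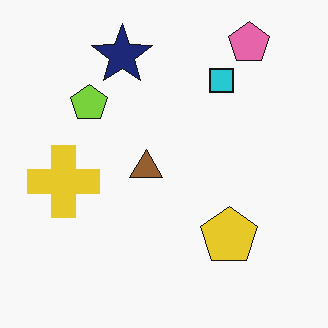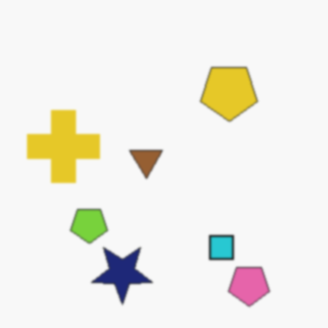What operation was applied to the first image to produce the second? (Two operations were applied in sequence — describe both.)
Flipped vertically (top ↔ bottom), then slightly softened.

The pink pentagon is in the top-right of the first image and the bottom-right of the second — shapes on opposite sides of the horizontal midline have swapped in a mirror flip. Shape edges and outlines are uniformly softened across the whole image.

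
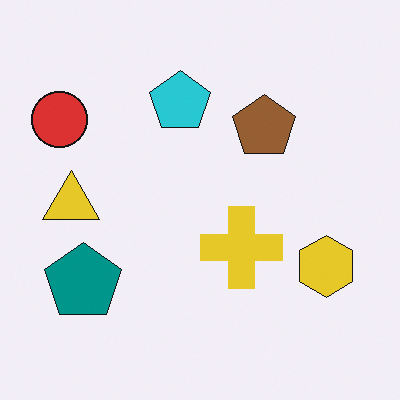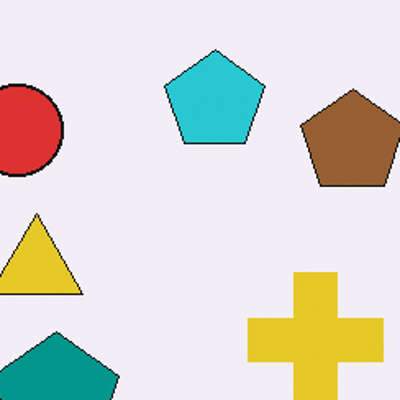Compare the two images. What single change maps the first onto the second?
The second image is the first cropped to a noticeably smaller region and rescaled.

The visible shapes are larger and the field of view is narrower; shapes near the original edges may be partly or wholly outside the frame — a crop-and-rescale.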